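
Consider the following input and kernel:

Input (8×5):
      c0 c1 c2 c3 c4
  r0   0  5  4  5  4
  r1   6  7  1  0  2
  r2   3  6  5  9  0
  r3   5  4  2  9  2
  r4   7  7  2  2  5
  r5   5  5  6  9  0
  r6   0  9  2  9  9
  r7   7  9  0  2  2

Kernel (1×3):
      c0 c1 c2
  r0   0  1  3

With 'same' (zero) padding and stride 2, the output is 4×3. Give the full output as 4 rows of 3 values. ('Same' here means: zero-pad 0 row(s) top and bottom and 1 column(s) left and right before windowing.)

15 19 4
21 32 0
28 8 5
27 29 9

Output[0,0]: The receptive field on the zero-padded input at this output position is [0 0 5]. Elementwise product with the kernel and sum: 0·1 + 5·3.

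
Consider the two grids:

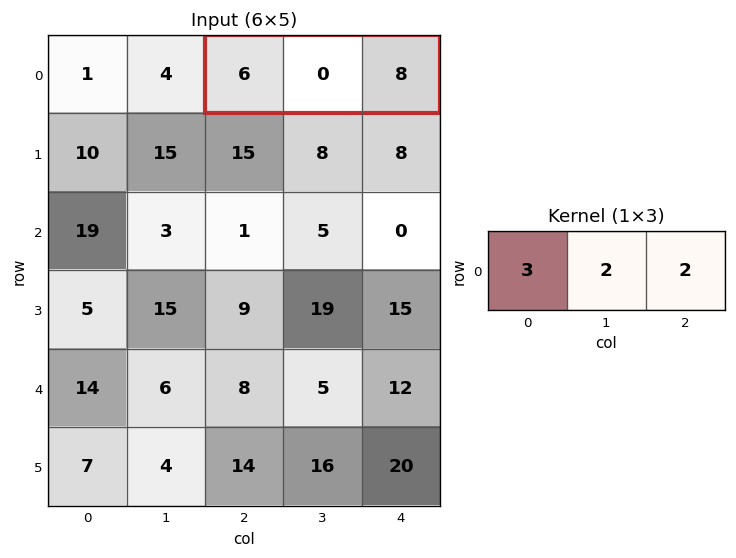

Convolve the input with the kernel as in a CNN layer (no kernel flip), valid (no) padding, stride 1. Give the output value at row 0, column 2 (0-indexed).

34

The receptive field on the input at this output position is [6 0 8]. Elementwise product with the kernel and sum: 6·3 + 0·2 + 8·2.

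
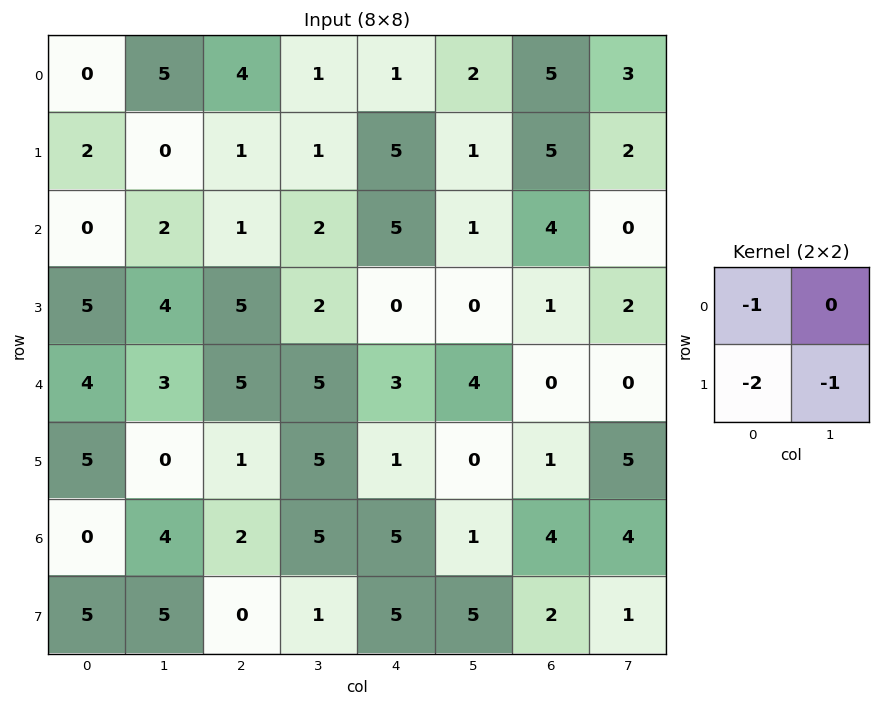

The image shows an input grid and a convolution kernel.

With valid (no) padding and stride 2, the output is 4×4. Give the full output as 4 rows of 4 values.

Output[0,0]: The receptive field on the input at this output position is [0 5 / 2 0]. Elementwise product with the kernel and sum: 0·-1 + 2·-2 + 0·-1.

-4 -7 -12 -17
-14 -13 -5 -8
-14 -12 -5 -7
-15 -3 -20 -9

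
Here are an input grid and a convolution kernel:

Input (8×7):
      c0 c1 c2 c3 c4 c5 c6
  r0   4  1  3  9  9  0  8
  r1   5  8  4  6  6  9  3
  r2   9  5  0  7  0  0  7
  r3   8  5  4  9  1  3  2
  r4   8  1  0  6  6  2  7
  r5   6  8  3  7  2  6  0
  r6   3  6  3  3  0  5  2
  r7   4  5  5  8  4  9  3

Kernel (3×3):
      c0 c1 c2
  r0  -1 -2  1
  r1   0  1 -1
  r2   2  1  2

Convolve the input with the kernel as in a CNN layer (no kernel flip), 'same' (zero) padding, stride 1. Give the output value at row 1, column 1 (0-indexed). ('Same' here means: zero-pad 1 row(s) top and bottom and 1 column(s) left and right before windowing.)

24

The receptive field on the zero-padded input at this output position is [4 1 3 / 5 8 4 / 9 5 0]. Elementwise product with the kernel and sum: 4·-1 + 1·-2 + 3·1 + 8·1 + 4·-1 + 9·2 + 5·1 + 0·2.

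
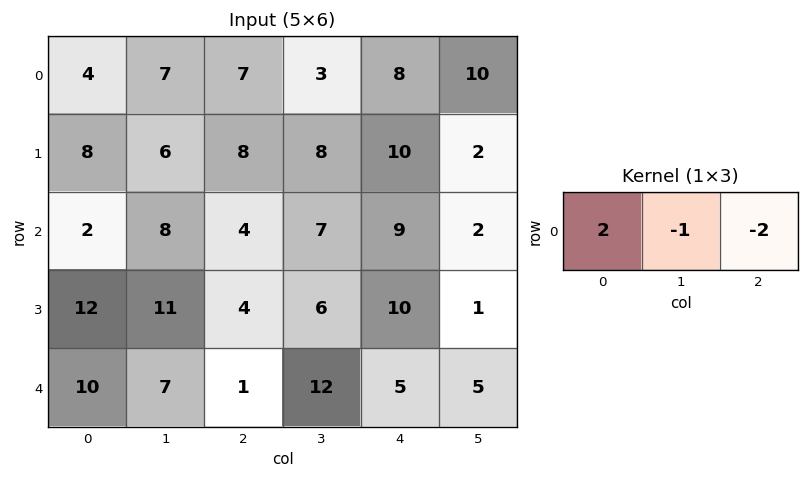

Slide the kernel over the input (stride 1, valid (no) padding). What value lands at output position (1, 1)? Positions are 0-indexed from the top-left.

The receptive field on the input at this output position is [6 8 8]. Elementwise product with the kernel and sum: 6·2 + 8·-1 + 8·-2.

-12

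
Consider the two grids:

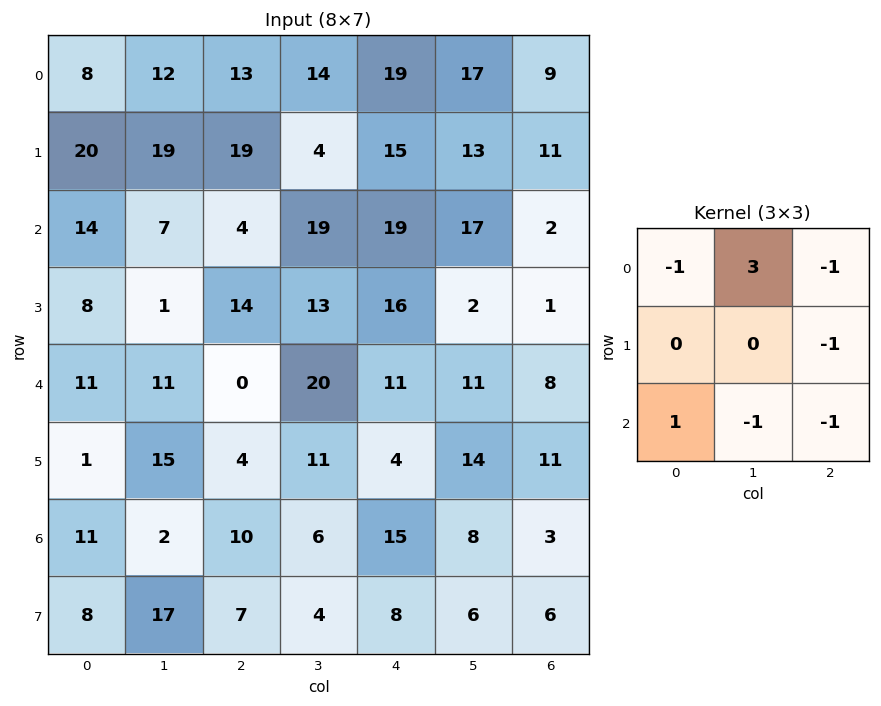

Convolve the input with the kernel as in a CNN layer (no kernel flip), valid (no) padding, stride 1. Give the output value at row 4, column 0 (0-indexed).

17

The receptive field on the input at this output position is [11 11 0 / 1 15 4 / 11 2 10]. Elementwise product with the kernel and sum: 11·-1 + 11·3 + 0·-1 + 4·-1 + 11·1 + 2·-1 + 10·-1.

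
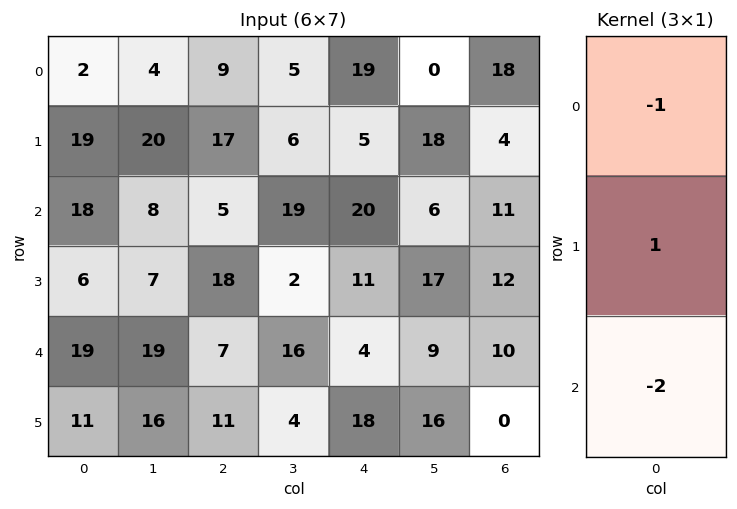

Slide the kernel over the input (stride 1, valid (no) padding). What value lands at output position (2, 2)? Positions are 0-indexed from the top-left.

The receptive field on the input at this output position is [5 / 18 / 7]. Elementwise product with the kernel and sum: 5·-1 + 18·1 + 7·-2.

-1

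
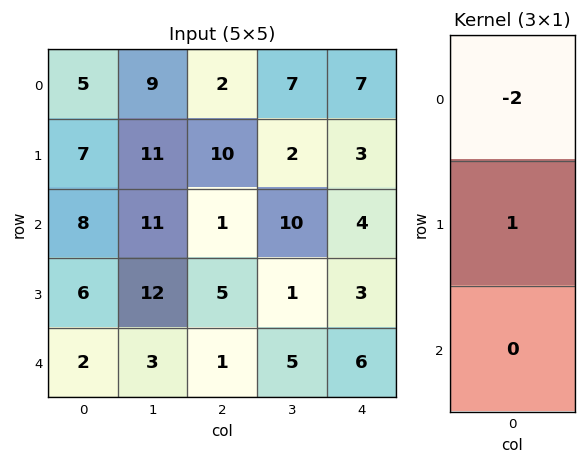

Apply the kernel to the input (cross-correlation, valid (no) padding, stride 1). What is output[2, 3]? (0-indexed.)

The receptive field on the input at this output position is [10 / 1 / 5]. Elementwise product with the kernel and sum: 10·-2 + 1·1.

-19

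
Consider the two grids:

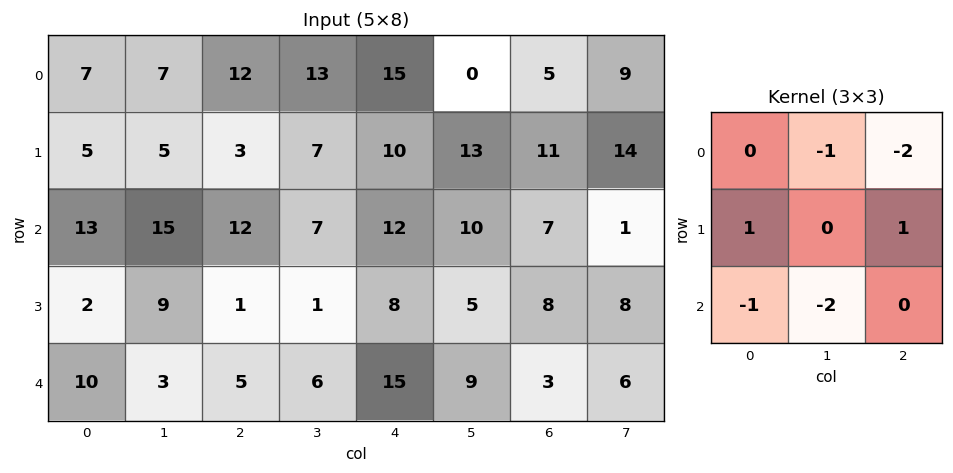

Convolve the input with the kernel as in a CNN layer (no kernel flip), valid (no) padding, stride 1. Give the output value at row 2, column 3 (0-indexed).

The receptive field on the input at this output position is [7 12 10 / 1 8 5 / 6 15 9]. Elementwise product with the kernel and sum: 12·-1 + 10·-2 + 1·1 + 5·1 + 6·-1 + 15·-2.

-62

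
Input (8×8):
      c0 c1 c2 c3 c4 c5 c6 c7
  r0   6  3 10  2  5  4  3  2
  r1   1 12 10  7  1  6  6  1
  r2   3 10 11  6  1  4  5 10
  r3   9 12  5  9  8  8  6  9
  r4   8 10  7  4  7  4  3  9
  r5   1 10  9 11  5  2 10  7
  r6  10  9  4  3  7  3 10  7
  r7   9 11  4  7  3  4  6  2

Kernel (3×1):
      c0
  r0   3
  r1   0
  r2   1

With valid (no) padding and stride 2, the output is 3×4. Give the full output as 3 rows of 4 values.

21 41 16 14
17 40 10 18
34 25 28 19

Output[0,0]: The receptive field on the input at this output position is [6 / 1 / 3]. Elementwise product with the kernel and sum: 6·3 + 3·1.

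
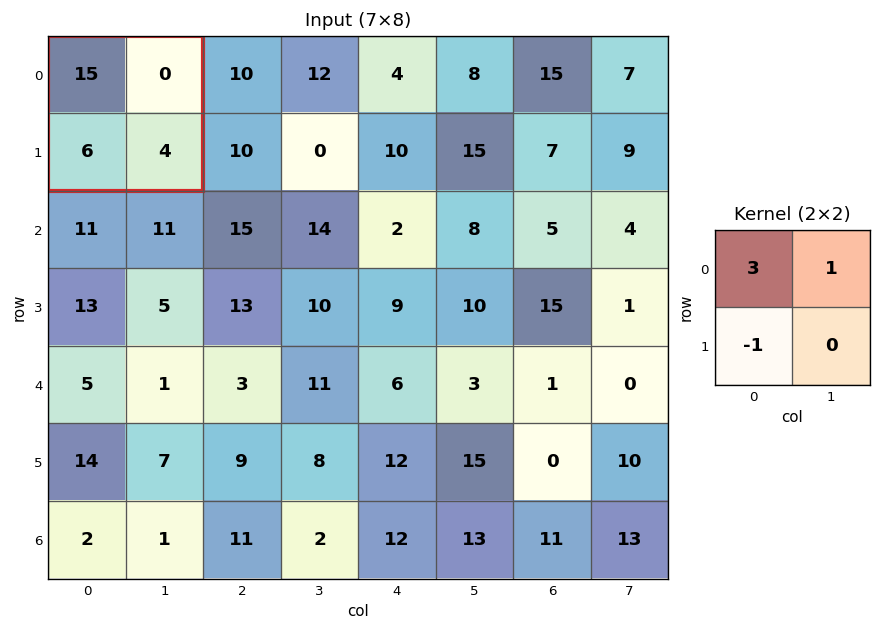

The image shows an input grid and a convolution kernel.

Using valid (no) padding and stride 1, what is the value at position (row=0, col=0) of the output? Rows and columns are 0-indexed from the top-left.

The receptive field on the input at this output position is [15 0 / 6 4]. Elementwise product with the kernel and sum: 15·3 + 0·1 + 6·-1.

39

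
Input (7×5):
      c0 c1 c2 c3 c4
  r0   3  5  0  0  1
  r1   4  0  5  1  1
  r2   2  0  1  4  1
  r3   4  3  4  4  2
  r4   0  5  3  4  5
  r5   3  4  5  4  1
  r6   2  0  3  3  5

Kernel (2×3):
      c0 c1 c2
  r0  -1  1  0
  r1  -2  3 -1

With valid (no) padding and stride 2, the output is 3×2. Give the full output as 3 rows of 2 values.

-11 -8
-5 5
6 2

Output[0,0]: The receptive field on the input at this output position is [3 5 0 / 4 0 5]. Elementwise product with the kernel and sum: 3·-1 + 5·1 + 4·-2 + 0·3 + 5·-1.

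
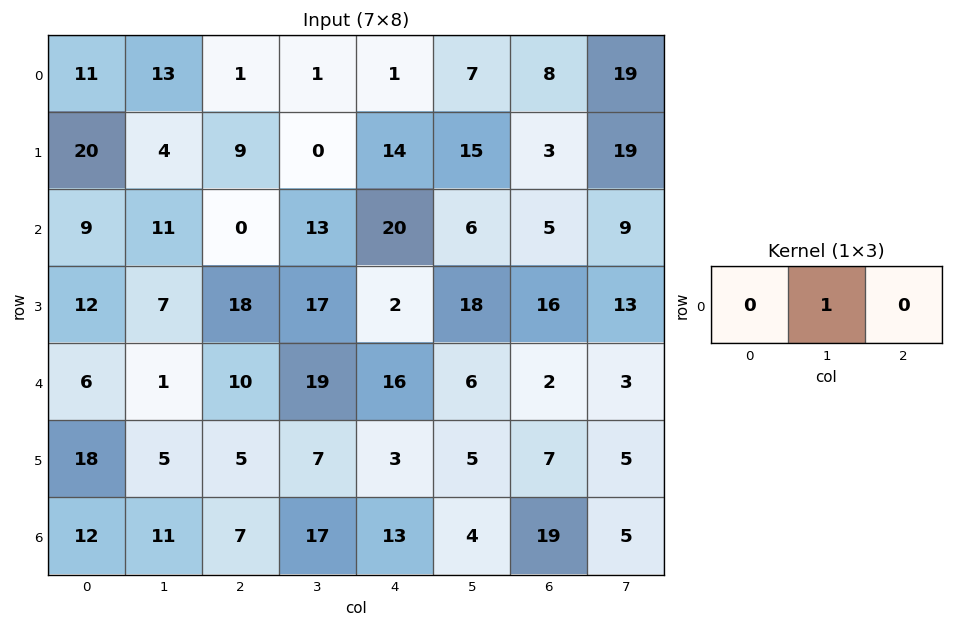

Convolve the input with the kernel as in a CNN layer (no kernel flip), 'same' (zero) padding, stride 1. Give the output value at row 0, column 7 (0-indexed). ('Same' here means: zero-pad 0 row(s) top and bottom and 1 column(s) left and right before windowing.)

The receptive field on the zero-padded input at this output position is [8 19 0]. Elementwise product with the kernel and sum: 19·1.

19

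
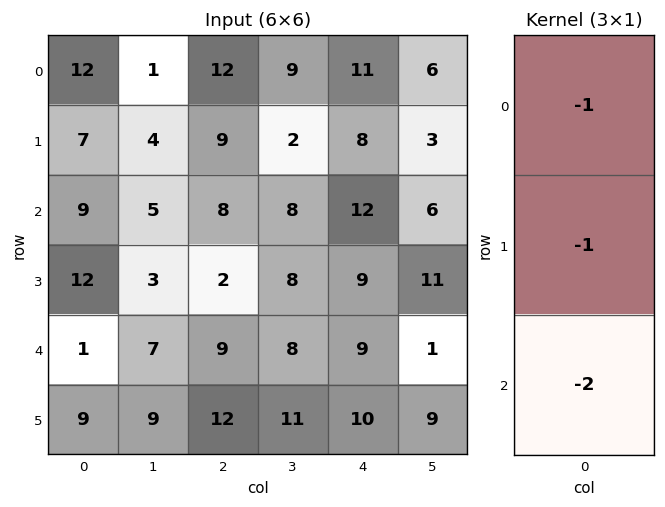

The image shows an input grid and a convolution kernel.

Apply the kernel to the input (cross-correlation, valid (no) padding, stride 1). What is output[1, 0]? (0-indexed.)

The receptive field on the input at this output position is [7 / 9 / 12]. Elementwise product with the kernel and sum: 7·-1 + 9·-1 + 12·-2.

-40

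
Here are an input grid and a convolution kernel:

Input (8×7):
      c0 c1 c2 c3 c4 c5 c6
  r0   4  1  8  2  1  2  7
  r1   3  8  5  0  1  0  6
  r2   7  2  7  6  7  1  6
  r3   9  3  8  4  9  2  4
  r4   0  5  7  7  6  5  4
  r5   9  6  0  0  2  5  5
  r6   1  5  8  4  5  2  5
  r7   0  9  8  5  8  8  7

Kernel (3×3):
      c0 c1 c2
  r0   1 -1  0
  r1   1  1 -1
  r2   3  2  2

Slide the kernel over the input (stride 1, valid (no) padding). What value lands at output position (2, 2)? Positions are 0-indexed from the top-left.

The receptive field on the input at this output position is [7 6 7 / 8 4 9 / 7 7 6]. Elementwise product with the kernel and sum: 7·1 + 6·-1 + 8·1 + 4·1 + 9·-1 + 7·3 + 7·2 + 6·2.

51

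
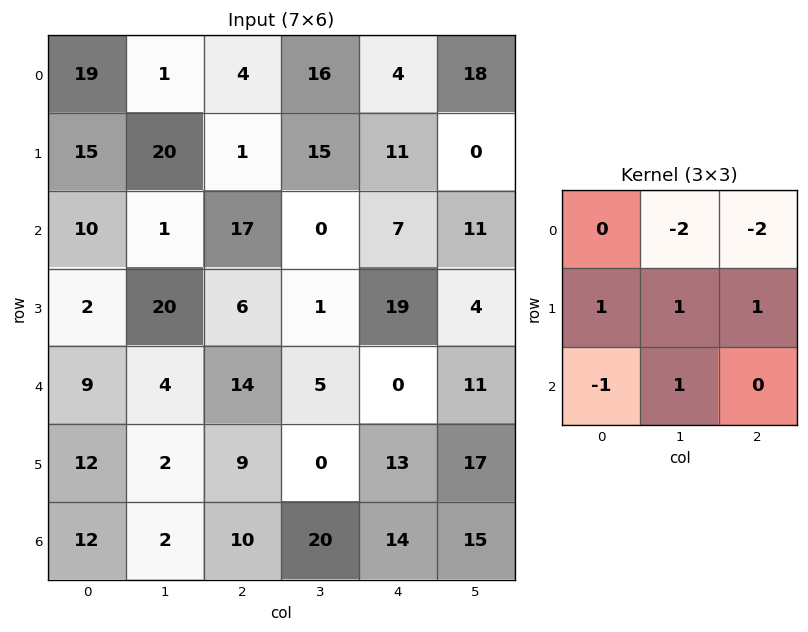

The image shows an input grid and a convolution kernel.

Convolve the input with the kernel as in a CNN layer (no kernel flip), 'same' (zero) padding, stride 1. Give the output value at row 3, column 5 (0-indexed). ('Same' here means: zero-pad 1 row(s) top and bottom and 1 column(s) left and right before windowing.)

12

The receptive field on the zero-padded input at this output position is [7 11 0 / 19 4 0 / 0 11 0]. Elementwise product with the kernel and sum: 11·-2 + 0·-2 + 19·1 + 4·1 + 0·1 + 0·-1 + 11·1.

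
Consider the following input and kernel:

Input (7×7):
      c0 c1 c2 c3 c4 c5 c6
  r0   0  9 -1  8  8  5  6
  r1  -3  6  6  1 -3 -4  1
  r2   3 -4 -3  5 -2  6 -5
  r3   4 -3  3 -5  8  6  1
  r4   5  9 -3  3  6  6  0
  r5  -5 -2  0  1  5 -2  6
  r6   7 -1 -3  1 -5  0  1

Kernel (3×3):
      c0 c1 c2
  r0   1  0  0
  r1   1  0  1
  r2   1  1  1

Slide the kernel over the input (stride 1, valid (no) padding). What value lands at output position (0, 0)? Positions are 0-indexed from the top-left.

The receptive field on the input at this output position is [0 9 -1 / -3 6 6 / 3 -4 -3]. Elementwise product with the kernel and sum: 0·1 + -3·1 + 6·1 + 3·1 + -4·1 + -3·1.

-1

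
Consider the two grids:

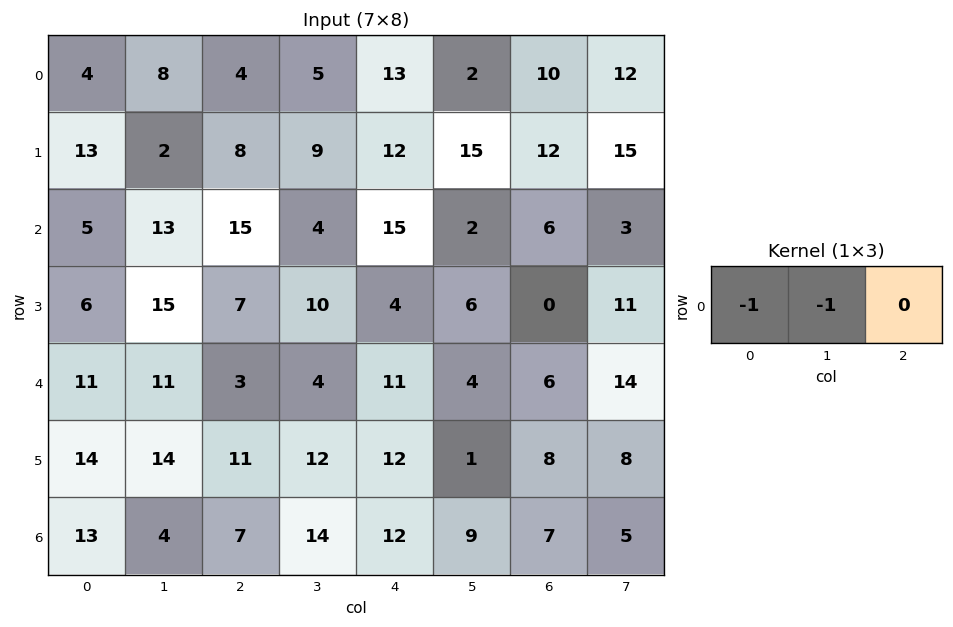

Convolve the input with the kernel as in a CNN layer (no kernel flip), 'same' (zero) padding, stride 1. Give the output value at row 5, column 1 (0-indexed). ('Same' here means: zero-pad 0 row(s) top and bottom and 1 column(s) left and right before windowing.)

-28

The receptive field on the zero-padded input at this output position is [14 14 11]. Elementwise product with the kernel and sum: 14·-1 + 14·-1.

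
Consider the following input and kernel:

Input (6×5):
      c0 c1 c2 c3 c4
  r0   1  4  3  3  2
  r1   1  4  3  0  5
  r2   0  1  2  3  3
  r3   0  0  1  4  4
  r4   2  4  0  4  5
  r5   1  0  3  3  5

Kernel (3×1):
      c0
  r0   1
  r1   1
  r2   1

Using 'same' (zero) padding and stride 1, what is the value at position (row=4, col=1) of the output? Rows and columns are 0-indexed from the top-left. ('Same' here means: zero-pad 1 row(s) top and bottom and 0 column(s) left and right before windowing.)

The receptive field on the zero-padded input at this output position is [0 / 4 / 0]. Elementwise product with the kernel and sum: 0·1 + 4·1 + 0·1.

4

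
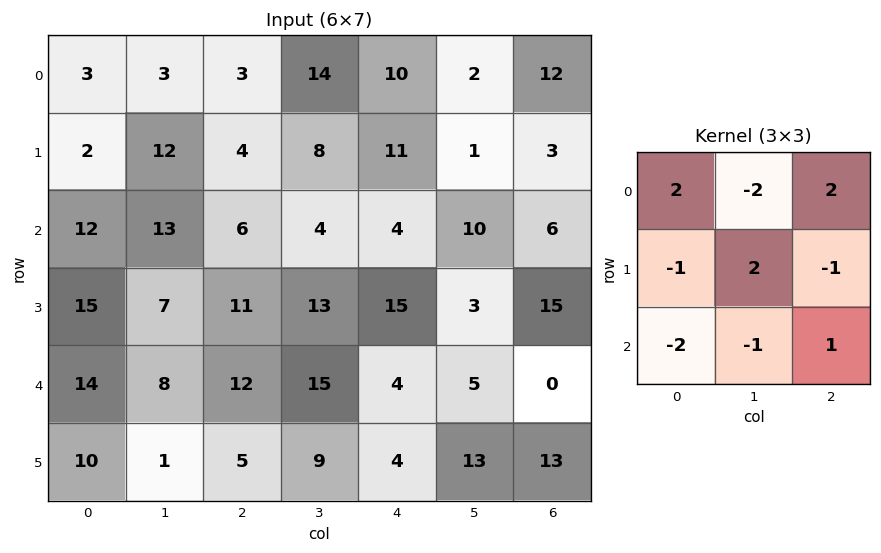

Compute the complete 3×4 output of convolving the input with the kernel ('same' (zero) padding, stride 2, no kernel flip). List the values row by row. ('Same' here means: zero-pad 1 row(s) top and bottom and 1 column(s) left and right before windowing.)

13 -31 -22 17
23 15 -48 -23
-5 21 -19 -68

Output[0,0]: The receptive field on the zero-padded input at this output position is [0 0 0 / 0 3 3 / 0 2 12]. Elementwise product with the kernel and sum: 0·2 + 0·-2 + 0·2 + 0·-1 + 3·2 + 3·-1 + 0·-2 + 2·-1 + 12·1.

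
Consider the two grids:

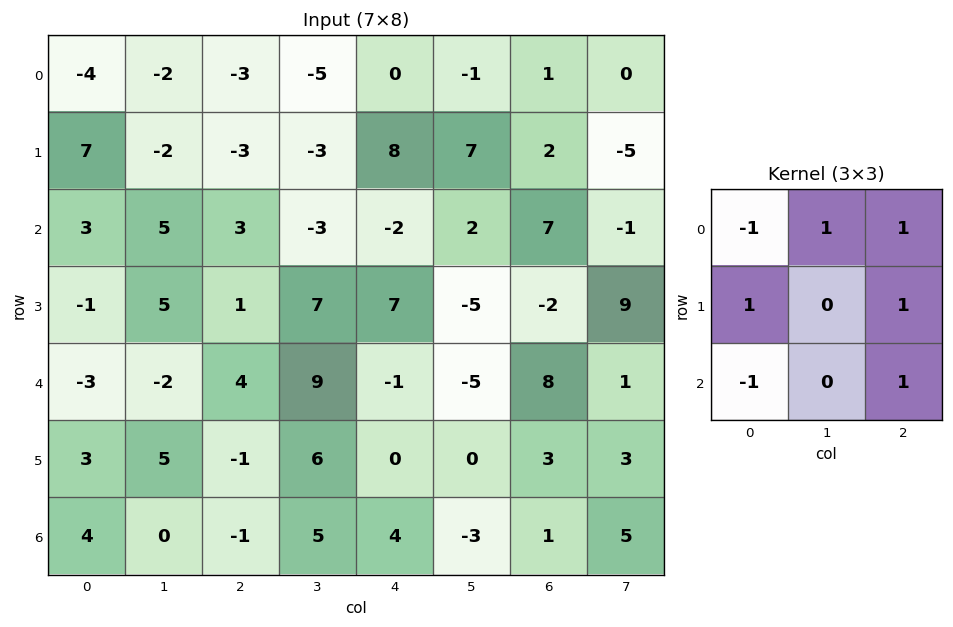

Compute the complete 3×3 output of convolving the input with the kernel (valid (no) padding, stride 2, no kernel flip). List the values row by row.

Output[0,0]: The receptive field on the input at this output position is [-4 -2 -3 / 7 -2 -3 / 3 5 3]. Elementwise product with the kernel and sum: -4·-1 + -2·1 + -3·1 + 7·1 + -3·1 + 3·-1 + 3·1.

3 -2 19
12 -5 25
2 8 4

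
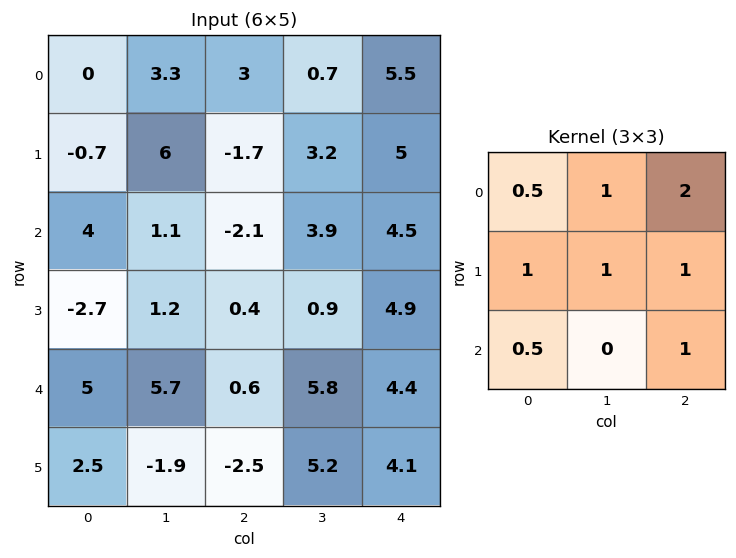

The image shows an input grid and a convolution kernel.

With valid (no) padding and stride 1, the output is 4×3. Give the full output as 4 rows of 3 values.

12.8 18 23.15
4.3 12.1 23.75
0.9 17.4 22.75
10.7 19.15 24.55

Output[0,0]: The receptive field on the input at this output position is [0 3.3 3 / -0.7 6 -1.7 / 4 1.1 -2.1]. Elementwise product with the kernel and sum: 0·0.5 + 3.3·1 + 3·2 + -0.7·1 + 6·1 + -1.7·1 + 4·0.5 + -2.1·1.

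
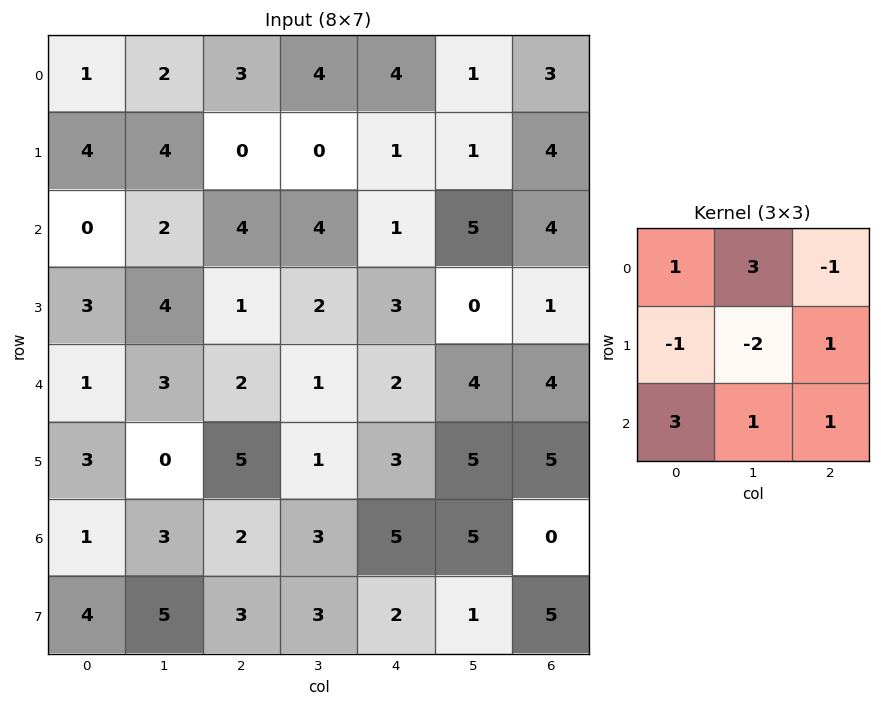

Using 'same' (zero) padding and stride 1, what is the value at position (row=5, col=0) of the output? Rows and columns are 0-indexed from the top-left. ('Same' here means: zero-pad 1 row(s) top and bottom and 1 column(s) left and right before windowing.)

-2

The receptive field on the zero-padded input at this output position is [0 1 3 / 0 3 0 / 0 1 3]. Elementwise product with the kernel and sum: 0·1 + 1·3 + 3·-1 + 0·-1 + 3·-2 + 0·1 + 0·3 + 1·1 + 3·1.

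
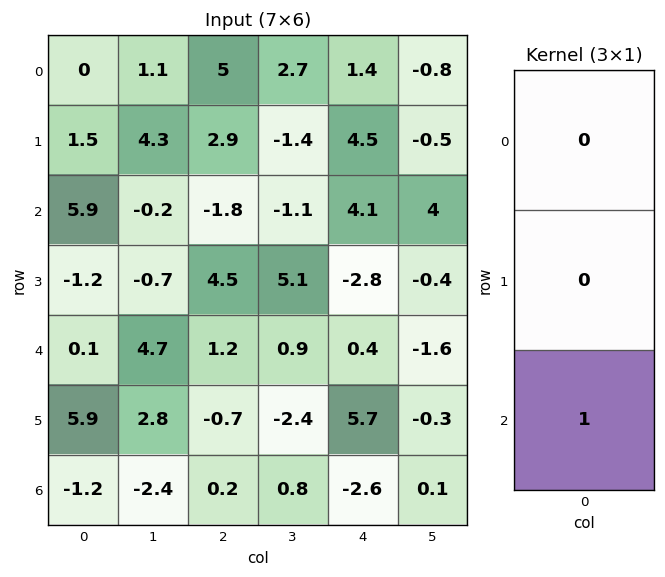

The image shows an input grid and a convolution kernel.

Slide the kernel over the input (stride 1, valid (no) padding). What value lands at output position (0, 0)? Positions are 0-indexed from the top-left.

The receptive field on the input at this output position is [0 / 1.5 / 5.9]. Elementwise product with the kernel and sum: 5.9·1.

5.9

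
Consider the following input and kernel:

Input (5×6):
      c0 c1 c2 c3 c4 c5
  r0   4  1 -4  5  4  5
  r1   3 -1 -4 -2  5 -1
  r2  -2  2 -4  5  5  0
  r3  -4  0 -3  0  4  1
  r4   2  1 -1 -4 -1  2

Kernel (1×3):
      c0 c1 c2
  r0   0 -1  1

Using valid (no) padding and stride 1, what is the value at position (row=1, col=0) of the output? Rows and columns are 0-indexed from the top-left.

-3

The receptive field on the input at this output position is [3 -1 -4]. Elementwise product with the kernel and sum: -1·-1 + -4·1.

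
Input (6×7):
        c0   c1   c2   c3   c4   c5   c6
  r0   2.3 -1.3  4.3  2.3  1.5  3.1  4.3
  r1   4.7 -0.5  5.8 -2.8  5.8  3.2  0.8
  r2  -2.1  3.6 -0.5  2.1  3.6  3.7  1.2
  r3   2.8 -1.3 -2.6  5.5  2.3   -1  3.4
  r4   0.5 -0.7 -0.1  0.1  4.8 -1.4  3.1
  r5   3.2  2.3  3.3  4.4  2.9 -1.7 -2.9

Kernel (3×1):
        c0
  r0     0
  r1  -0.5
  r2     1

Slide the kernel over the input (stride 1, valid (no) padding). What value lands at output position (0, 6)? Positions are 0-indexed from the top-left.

0.8

The receptive field on the input at this output position is [4.3 / 0.8 / 1.2]. Elementwise product with the kernel and sum: 0.8·-0.5 + 1.2·1.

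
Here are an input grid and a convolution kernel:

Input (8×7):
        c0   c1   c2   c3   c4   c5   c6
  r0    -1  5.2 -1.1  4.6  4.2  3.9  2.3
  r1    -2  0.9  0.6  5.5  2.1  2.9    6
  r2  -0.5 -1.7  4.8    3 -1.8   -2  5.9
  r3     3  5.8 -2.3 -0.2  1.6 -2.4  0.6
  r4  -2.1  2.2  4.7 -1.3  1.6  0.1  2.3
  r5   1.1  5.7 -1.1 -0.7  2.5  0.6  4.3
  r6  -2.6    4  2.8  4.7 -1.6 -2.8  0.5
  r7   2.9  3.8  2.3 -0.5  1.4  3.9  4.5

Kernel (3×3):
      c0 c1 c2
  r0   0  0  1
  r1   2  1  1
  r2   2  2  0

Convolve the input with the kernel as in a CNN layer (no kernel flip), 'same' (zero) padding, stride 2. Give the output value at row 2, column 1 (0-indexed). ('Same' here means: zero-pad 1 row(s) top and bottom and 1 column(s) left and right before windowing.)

The receptive field on the zero-padded input at this output position is [5.8 -2.3 -0.2 / 2.2 4.7 -1.3 / 5.7 -1.1 -0.7]. Elementwise product with the kernel and sum: -0.2·1 + 2.2·2 + 4.7·1 + -1.3·1 + 5.7·2 + -1.1·2.

16.8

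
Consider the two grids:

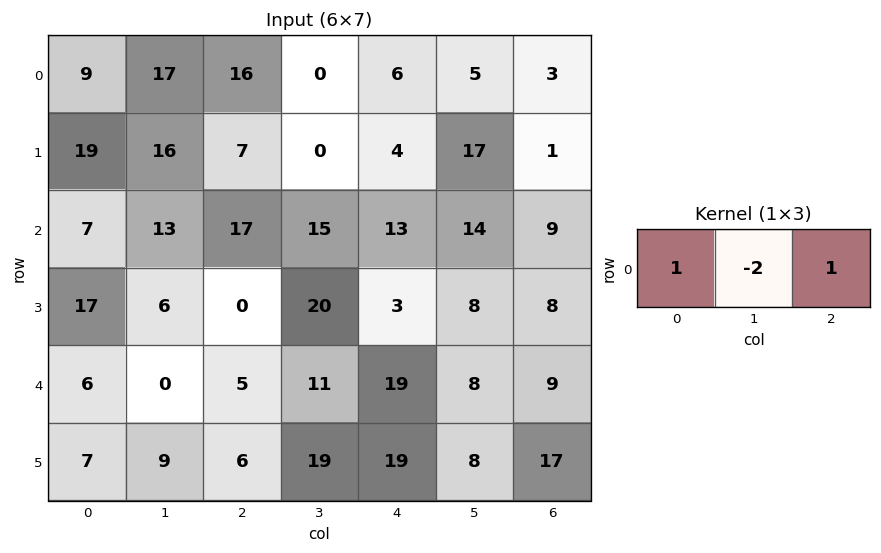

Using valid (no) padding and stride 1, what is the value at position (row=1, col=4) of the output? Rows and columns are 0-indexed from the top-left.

The receptive field on the input at this output position is [4 17 1]. Elementwise product with the kernel and sum: 4·1 + 17·-2 + 1·1.

-29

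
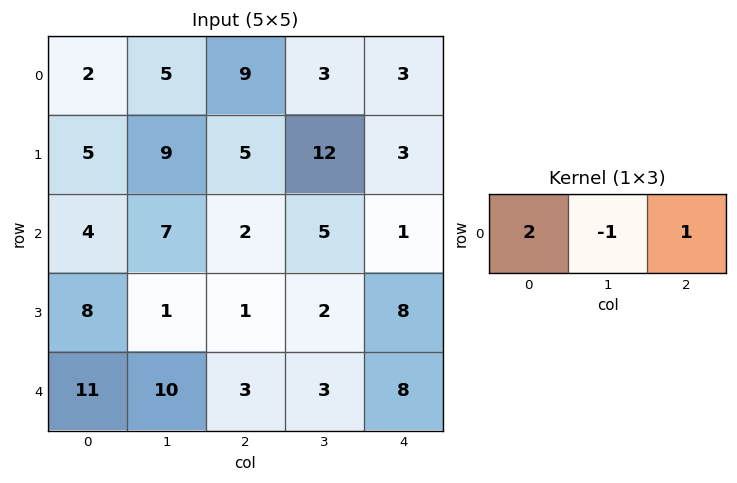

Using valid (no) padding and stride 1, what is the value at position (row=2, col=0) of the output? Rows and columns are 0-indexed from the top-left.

The receptive field on the input at this output position is [4 7 2]. Elementwise product with the kernel and sum: 4·2 + 7·-1 + 2·1.

3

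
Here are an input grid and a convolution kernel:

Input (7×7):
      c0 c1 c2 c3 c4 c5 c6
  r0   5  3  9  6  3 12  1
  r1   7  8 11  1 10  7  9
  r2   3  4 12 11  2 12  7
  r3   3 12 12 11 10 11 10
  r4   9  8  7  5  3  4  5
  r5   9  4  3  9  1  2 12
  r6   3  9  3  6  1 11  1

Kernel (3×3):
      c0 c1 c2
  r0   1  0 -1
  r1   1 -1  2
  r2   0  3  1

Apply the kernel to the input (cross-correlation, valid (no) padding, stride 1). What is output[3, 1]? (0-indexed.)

The receptive field on the input at this output position is [12 12 11 / 8 7 5 / 4 3 9]. Elementwise product with the kernel and sum: 12·1 + 11·-1 + 8·1 + 7·-1 + 5·2 + 3·3 + 9·1.

30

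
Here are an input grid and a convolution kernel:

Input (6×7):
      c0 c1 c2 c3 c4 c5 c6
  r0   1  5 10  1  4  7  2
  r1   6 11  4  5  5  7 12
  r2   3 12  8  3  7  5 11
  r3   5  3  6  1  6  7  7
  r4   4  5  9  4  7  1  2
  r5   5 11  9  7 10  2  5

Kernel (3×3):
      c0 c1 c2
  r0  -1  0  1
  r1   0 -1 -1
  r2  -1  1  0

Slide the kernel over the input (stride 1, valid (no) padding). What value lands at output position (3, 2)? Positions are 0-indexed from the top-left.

-13

The receptive field on the input at this output position is [6 1 6 / 9 4 7 / 9 7 10]. Elementwise product with the kernel and sum: 6·-1 + 6·1 + 4·-1 + 7·-1 + 9·-1 + 7·1.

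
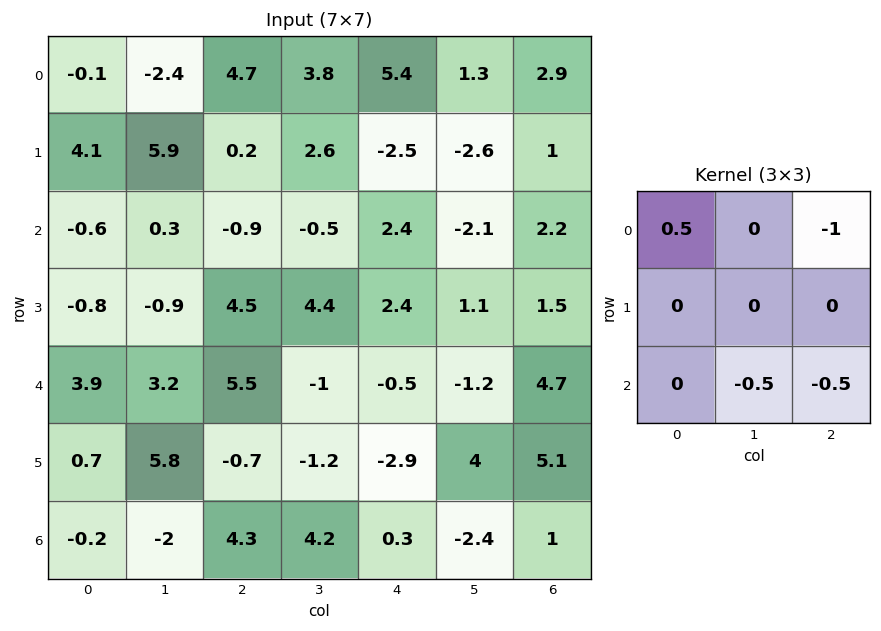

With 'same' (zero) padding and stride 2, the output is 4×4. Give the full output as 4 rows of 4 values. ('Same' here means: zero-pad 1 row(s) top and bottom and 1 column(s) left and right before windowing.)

Output[0,0]: The receptive field on the zero-padded input at this output position is [0 0 0 / 0 -0.1 -2.4 / 0 4.1 5.9]. Elementwise product with the kernel and sum: 0·0.5 + 0·-1 + 4.1·-0.5 + 5.9·-0.5.
Output[0,1]: The receptive field on the zero-padded input at this output position is [0 0 0 / -2.4 4.7 3.8 / 5.9 0.2 2.6]. Elementwise product with the kernel and sum: 0·0.5 + 0·-1 + 0.2·-0.5 + 2.6·-0.5.

-5 -1.4 2.55 -0.5
-5.05 -4.1 2.15 -2.05
-2.35 -3.9 0.55 -2
-5.8 4.1 -4.6 2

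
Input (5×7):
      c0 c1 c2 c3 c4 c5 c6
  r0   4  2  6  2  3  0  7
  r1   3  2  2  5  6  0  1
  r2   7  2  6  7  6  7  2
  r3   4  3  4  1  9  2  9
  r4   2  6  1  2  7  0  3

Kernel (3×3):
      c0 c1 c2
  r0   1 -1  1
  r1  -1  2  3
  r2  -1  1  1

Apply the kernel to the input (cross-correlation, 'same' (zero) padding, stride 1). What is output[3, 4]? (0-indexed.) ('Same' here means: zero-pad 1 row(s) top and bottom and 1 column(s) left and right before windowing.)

36

The receptive field on the zero-padded input at this output position is [7 6 7 / 1 9 2 / 2 7 0]. Elementwise product with the kernel and sum: 7·1 + 6·-1 + 7·1 + 1·-1 + 9·2 + 2·3 + 2·-1 + 7·1 + 0·1.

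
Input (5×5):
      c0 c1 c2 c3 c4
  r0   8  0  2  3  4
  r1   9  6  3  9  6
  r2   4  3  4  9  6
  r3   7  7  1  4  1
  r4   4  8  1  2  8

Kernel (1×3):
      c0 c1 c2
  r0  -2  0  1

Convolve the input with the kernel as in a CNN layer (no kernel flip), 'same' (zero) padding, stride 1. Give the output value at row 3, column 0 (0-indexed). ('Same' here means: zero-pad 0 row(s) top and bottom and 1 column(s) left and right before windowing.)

The receptive field on the zero-padded input at this output position is [0 7 7]. Elementwise product with the kernel and sum: 0·-2 + 7·1.

7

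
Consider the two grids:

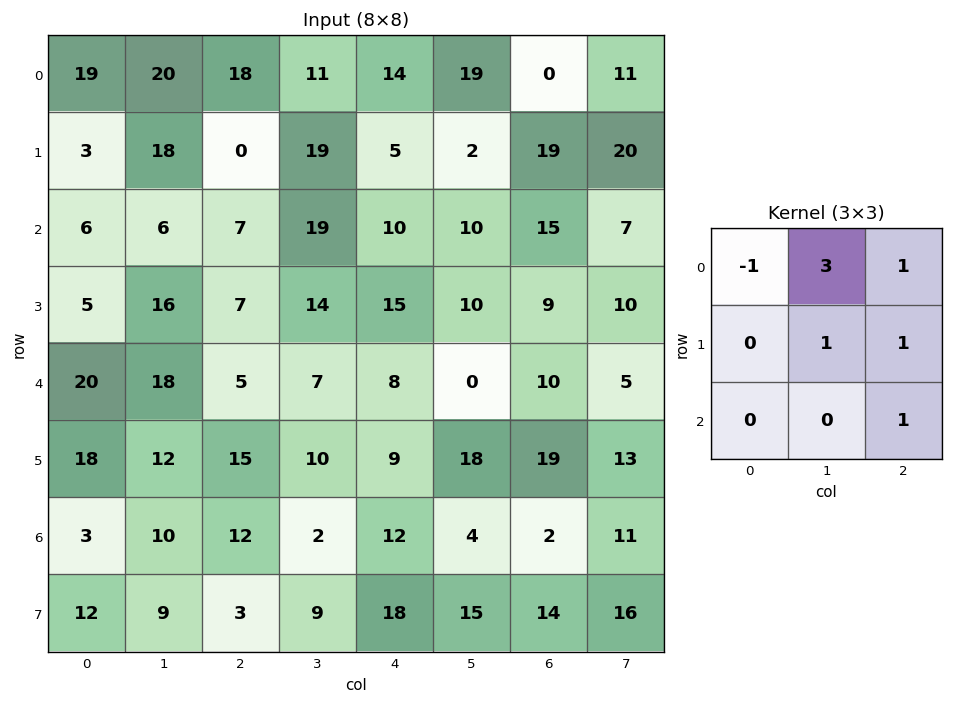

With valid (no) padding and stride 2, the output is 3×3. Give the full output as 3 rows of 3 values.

Output[0,0]: The receptive field on the input at this output position is [19 20 18 / 3 18 0 / 6 6 7]. Elementwise product with the kernel and sum: 19·-1 + 20·3 + 18·1 + 18·1 + 0·1 + 7·1.
Output[0,1]: The receptive field on the input at this output position is [18 11 14 / 0 19 5 / 7 19 10]. Elementwise product with the kernel and sum: 18·-1 + 11·3 + 14·1 + 19·1 + 5·1 + 10·1.

84 63 79
47 97 64
78 55 41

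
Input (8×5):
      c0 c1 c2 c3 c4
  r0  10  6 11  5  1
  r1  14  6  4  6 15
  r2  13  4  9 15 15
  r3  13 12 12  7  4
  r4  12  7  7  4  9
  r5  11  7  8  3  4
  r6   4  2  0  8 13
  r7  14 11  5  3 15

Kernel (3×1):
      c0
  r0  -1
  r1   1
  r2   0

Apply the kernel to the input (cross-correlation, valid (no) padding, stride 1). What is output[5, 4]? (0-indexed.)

9

The receptive field on the input at this output position is [4 / 13 / 15]. Elementwise product with the kernel and sum: 4·-1 + 13·1.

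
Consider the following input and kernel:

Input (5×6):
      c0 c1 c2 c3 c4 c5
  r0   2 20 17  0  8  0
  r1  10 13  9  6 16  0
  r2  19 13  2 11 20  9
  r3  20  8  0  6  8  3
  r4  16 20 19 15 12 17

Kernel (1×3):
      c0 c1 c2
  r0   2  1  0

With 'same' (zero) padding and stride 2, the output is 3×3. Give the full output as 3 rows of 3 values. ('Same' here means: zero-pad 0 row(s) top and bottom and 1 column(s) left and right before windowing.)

Output[0,0]: The receptive field on the zero-padded input at this output position is [0 2 20]. Elementwise product with the kernel and sum: 0·2 + 2·1.
Output[0,1]: The receptive field on the zero-padded input at this output position is [20 17 0]. Elementwise product with the kernel and sum: 20·2 + 17·1.

2 57 8
19 28 42
16 59 42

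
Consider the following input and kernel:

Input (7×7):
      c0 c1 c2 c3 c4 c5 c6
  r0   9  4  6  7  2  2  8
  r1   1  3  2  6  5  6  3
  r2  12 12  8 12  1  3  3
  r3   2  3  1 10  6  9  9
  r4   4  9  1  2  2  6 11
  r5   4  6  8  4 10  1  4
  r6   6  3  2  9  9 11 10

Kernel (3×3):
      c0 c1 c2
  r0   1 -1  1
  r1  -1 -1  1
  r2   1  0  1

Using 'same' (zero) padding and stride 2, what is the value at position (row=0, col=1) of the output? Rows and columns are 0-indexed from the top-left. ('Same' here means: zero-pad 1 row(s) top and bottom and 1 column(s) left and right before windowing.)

6

The receptive field on the zero-padded input at this output position is [0 0 0 / 4 6 7 / 3 2 6]. Elementwise product with the kernel and sum: 0·1 + 0·-1 + 0·1 + 4·-1 + 6·-1 + 7·1 + 3·1 + 6·1.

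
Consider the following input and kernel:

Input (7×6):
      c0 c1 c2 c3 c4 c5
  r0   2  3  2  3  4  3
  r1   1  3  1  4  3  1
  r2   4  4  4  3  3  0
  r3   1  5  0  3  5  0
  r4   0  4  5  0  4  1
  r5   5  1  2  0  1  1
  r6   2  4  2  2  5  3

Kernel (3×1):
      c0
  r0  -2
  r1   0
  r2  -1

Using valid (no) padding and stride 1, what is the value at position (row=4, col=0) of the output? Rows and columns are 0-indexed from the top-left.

The receptive field on the input at this output position is [0 / 5 / 2]. Elementwise product with the kernel and sum: 0·-2 + 2·-1.

-2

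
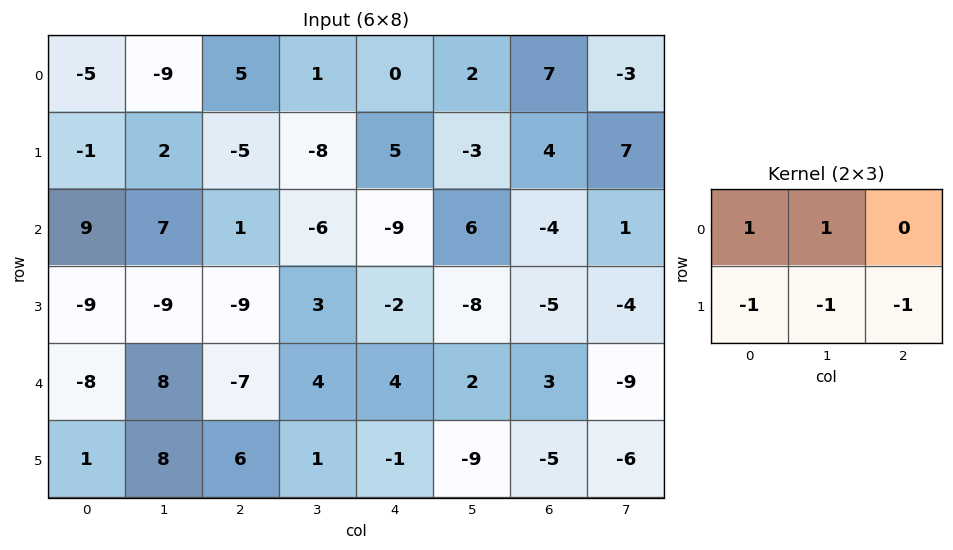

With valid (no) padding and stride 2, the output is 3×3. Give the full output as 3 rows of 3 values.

Output[0,0]: The receptive field on the input at this output position is [-5 -9 5 / -1 2 -5]. Elementwise product with the kernel and sum: -5·1 + -9·1 + -1·-1 + 2·-1 + -5·-1.
Output[0,1]: The receptive field on the input at this output position is [5 1 0 / -5 -8 5]. Elementwise product with the kernel and sum: 5·1 + 1·1 + -5·-1 + -8·-1 + 5·-1.

-10 14 -4
43 3 12
-15 -9 21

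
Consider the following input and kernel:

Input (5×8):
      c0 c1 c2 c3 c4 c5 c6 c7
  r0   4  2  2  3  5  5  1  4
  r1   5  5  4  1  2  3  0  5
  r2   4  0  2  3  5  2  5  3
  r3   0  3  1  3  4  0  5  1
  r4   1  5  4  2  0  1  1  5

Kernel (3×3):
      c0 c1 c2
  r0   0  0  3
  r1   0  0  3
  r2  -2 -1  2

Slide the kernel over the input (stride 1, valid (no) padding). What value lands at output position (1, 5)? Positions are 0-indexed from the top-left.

21

The receptive field on the input at this output position is [3 0 5 / 2 5 3 / 0 5 1]. Elementwise product with the kernel and sum: 5·3 + 3·3 + 0·-2 + 5·-1 + 1·2.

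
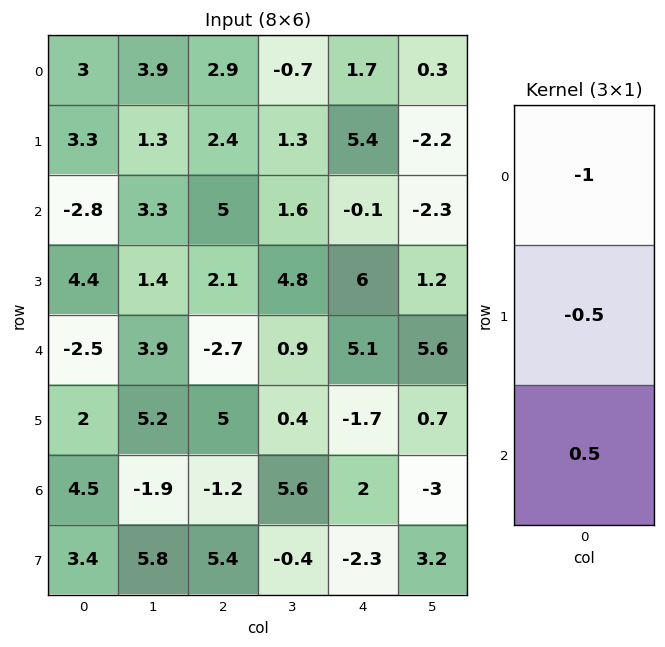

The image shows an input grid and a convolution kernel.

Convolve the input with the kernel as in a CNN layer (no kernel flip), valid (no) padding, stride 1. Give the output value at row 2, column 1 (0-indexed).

-2.05

The receptive field on the input at this output position is [3.3 / 1.4 / 3.9]. Elementwise product with the kernel and sum: 3.3·-1 + 1.4·-0.5 + 3.9·0.5.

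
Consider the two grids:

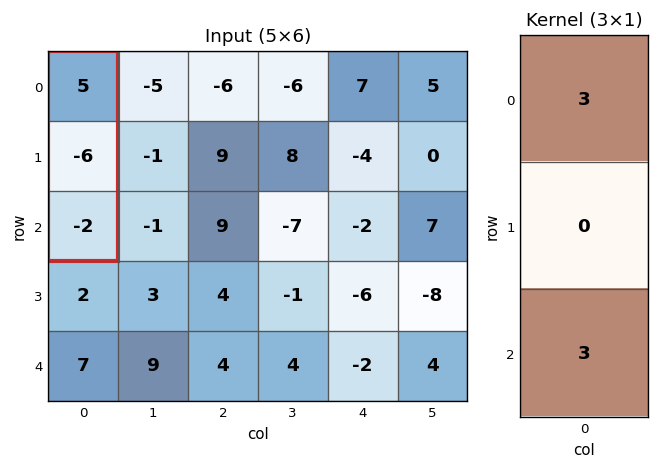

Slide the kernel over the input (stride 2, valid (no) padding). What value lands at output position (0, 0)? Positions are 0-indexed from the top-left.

9

The receptive field on the input at this output position is [5 / -6 / -2]. Elementwise product with the kernel and sum: 5·3 + -2·3.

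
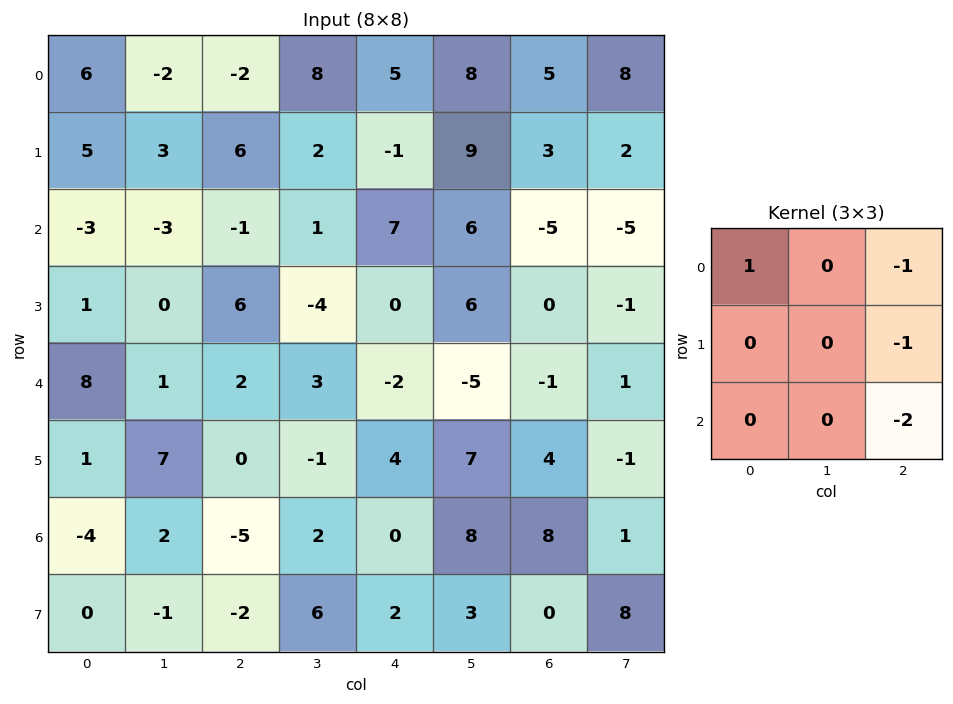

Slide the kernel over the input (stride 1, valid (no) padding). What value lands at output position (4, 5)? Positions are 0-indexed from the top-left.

-7

The receptive field on the input at this output position is [-5 -1 1 / 7 4 -1 / 8 8 1]. Elementwise product with the kernel and sum: -5·1 + 1·-1 + -1·-1 + 1·-2.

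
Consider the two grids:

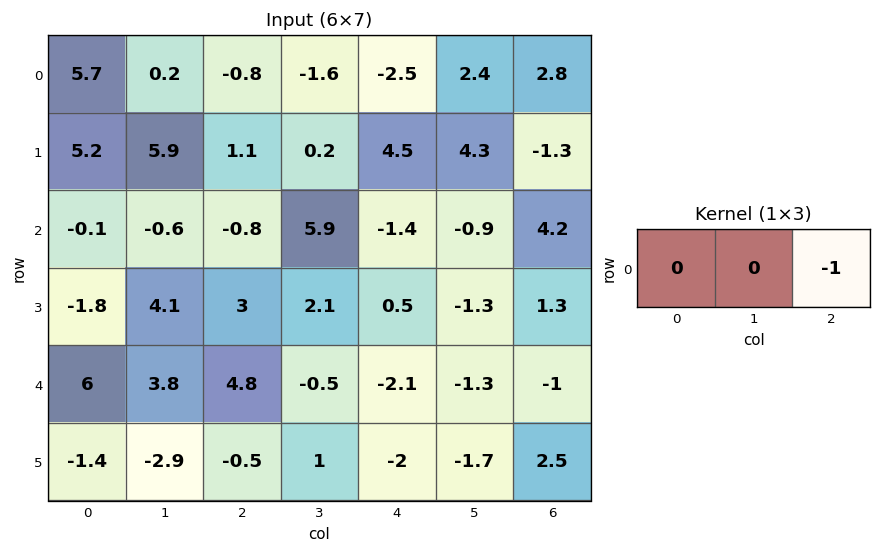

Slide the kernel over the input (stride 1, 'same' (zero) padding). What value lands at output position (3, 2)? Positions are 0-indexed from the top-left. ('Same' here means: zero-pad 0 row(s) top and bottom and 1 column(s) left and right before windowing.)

-2.1

The receptive field on the zero-padded input at this output position is [4.1 3 2.1]. Elementwise product with the kernel and sum: 2.1·-1.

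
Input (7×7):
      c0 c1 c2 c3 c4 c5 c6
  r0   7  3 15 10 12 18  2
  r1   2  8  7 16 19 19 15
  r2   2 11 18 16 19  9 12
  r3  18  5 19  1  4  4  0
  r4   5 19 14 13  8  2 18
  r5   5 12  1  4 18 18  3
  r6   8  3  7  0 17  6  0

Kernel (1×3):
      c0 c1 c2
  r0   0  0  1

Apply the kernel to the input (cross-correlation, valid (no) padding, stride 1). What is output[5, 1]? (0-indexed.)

4

The receptive field on the input at this output position is [12 1 4]. Elementwise product with the kernel and sum: 4·1.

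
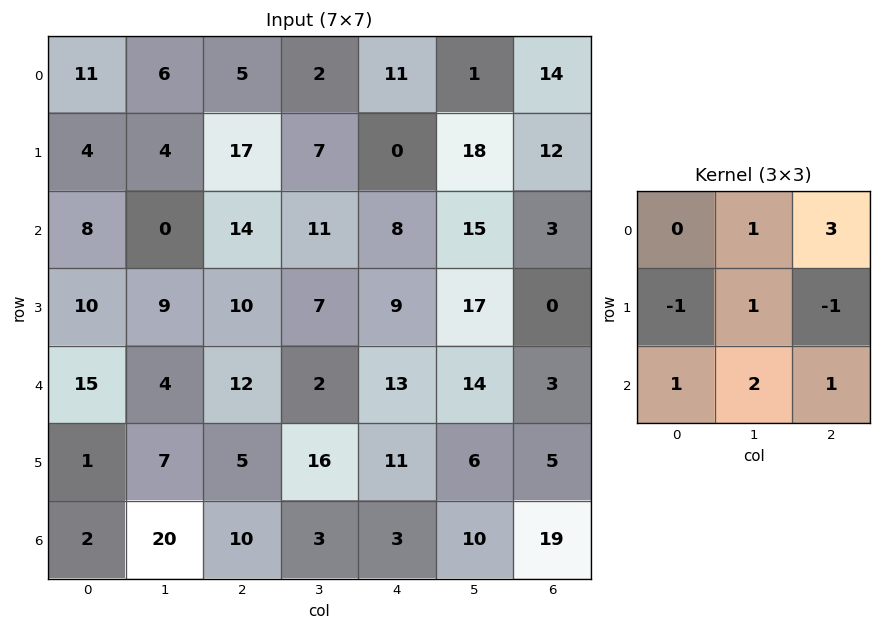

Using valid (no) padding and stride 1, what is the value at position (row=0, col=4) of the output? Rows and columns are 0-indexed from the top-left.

90

The receptive field on the input at this output position is [11 1 14 / 0 18 12 / 8 15 3]. Elementwise product with the kernel and sum: 1·1 + 14·3 + 0·-1 + 18·1 + 12·-1 + 8·1 + 15·2 + 3·1.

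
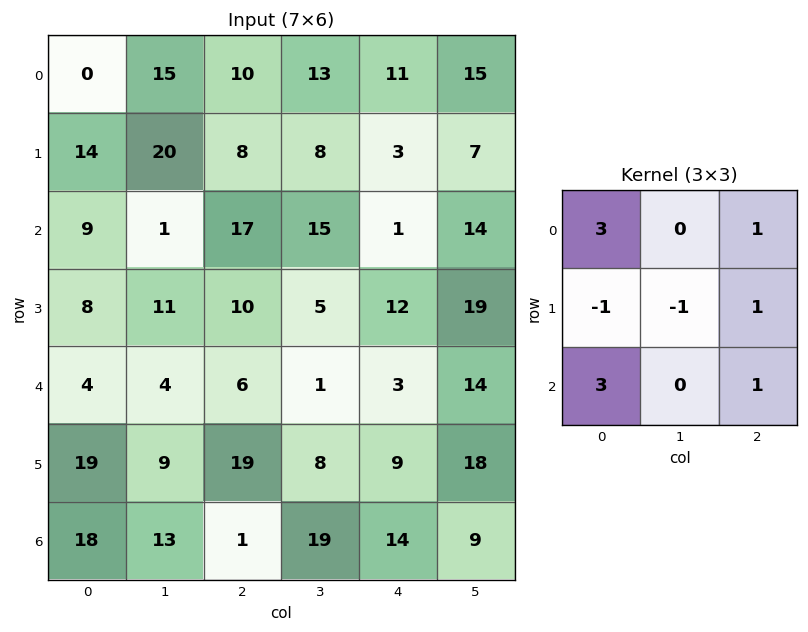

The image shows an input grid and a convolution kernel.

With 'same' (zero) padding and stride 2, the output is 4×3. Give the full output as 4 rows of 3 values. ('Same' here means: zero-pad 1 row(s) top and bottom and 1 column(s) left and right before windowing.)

35 56 22
23 103 63
20 64 86
4 40 18

Output[0,0]: The receptive field on the zero-padded input at this output position is [0 0 0 / 0 0 15 / 0 14 20]. Elementwise product with the kernel and sum: 0·3 + 0·1 + 0·-1 + 0·-1 + 15·1 + 0·3 + 20·1.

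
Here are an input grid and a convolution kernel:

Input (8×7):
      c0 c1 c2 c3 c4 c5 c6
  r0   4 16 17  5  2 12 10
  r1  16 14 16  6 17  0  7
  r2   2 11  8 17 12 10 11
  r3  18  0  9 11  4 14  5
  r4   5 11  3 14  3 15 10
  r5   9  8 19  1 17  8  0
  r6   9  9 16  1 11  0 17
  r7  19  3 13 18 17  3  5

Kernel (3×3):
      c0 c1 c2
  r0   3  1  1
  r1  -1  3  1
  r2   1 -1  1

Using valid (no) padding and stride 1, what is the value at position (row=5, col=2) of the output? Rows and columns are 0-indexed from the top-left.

The receptive field on the input at this output position is [19 1 17 / 16 1 11 / 13 18 17]. Elementwise product with the kernel and sum: 19·3 + 1·1 + 17·1 + 16·-1 + 1·3 + 11·1 + 13·1 + 18·-1 + 17·1.

85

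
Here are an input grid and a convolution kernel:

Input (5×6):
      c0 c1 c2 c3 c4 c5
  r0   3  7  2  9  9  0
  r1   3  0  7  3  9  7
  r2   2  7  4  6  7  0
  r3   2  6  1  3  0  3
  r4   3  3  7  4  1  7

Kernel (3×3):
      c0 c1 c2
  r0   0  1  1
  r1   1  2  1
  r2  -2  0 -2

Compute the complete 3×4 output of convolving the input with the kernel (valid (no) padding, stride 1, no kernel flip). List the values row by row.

Output[0,0]: The receptive field on the input at this output position is [3 7 2 / 3 0 7 / 2 7 4]. Elementwise product with the kernel and sum: 7·1 + 2·1 + 3·1 + 0·2 + 7·1 + 2·-2 + 4·-2.
Output[0,1]: The receptive field on the input at this output position is [7 2 9 / 0 7 3 / 7 4 6]. Elementwise product with the kernel and sum: 2·1 + 9·1 + 0·1 + 7·2 + 3·1 + 7·-2 + 6·-2.

7 2 18 25
21 13 33 24
6 7 4 -9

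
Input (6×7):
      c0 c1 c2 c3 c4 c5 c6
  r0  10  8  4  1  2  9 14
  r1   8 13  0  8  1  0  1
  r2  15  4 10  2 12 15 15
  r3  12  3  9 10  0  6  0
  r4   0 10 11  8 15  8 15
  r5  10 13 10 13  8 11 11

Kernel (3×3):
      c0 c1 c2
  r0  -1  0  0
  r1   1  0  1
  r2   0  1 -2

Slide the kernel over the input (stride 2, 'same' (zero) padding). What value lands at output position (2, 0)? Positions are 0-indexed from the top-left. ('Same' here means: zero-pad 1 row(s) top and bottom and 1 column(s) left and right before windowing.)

The receptive field on the zero-padded input at this output position is [0 12 3 / 0 0 10 / 0 10 13]. Elementwise product with the kernel and sum: 0·-1 + 0·1 + 10·1 + 10·1 + 13·-2.

-6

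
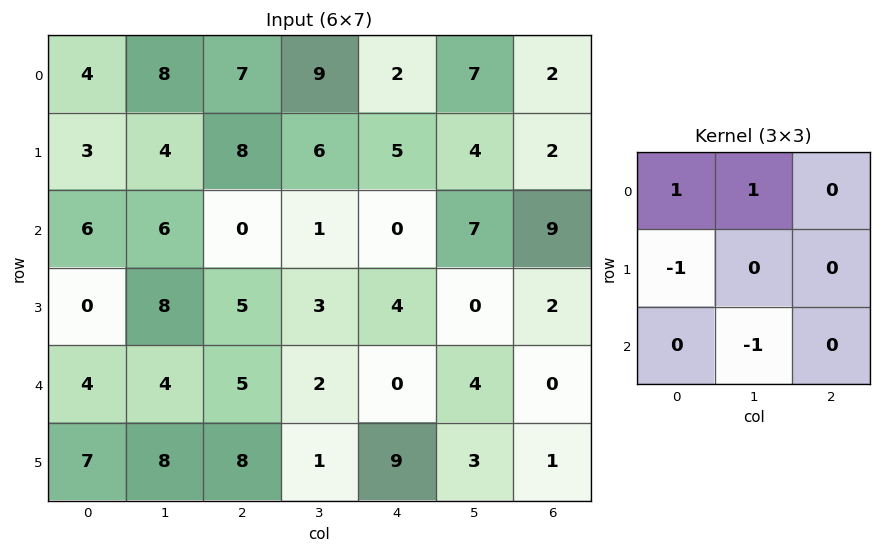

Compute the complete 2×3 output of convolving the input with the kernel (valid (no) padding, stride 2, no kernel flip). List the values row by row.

3 7 -3
8 -6 -1

Output[0,0]: The receptive field on the input at this output position is [4 8 7 / 3 4 8 / 6 6 0]. Elementwise product with the kernel and sum: 4·1 + 8·1 + 3·-1 + 6·-1.
Output[0,1]: The receptive field on the input at this output position is [7 9 2 / 8 6 5 / 0 1 0]. Elementwise product with the kernel and sum: 7·1 + 9·1 + 8·-1 + 1·-1.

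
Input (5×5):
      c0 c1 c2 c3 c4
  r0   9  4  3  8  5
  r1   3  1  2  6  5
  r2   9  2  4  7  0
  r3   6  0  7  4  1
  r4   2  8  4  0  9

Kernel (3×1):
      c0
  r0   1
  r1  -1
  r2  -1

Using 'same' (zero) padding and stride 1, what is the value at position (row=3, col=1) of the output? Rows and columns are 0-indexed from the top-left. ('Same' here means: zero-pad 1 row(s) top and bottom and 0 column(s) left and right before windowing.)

-6

The receptive field on the zero-padded input at this output position is [2 / 0 / 8]. Elementwise product with the kernel and sum: 2·1 + 0·-1 + 8·-1.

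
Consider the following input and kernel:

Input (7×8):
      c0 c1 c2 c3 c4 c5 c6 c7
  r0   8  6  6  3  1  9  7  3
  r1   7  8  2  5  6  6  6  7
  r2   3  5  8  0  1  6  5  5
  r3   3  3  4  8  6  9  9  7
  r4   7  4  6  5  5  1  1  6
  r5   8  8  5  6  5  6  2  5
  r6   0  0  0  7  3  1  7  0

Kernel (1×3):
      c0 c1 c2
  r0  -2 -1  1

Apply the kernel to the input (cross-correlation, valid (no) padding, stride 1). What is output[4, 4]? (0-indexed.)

-10

The receptive field on the input at this output position is [5 1 1]. Elementwise product with the kernel and sum: 5·-2 + 1·-1 + 1·1.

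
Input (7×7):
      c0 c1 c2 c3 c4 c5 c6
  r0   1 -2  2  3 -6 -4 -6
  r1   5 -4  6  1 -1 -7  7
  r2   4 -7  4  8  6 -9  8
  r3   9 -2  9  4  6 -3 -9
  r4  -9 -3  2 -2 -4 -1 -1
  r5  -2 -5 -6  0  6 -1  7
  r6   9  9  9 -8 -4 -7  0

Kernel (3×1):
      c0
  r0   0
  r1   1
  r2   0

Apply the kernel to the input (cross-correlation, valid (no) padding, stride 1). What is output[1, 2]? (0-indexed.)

The receptive field on the input at this output position is [6 / 4 / 9]. Elementwise product with the kernel and sum: 4·1.

4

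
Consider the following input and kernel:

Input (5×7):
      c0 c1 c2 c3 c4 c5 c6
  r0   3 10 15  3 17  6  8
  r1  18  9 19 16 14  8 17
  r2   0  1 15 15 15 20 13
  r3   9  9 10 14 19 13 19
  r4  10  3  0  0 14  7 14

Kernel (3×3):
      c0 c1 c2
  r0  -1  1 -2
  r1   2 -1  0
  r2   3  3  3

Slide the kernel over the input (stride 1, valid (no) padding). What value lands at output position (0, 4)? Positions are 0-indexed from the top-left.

137

The receptive field on the input at this output position is [17 6 8 / 14 8 17 / 15 20 13]. Elementwise product with the kernel and sum: 17·-1 + 6·1 + 8·-2 + 14·2 + 8·-1 + 15·3 + 20·3 + 13·3.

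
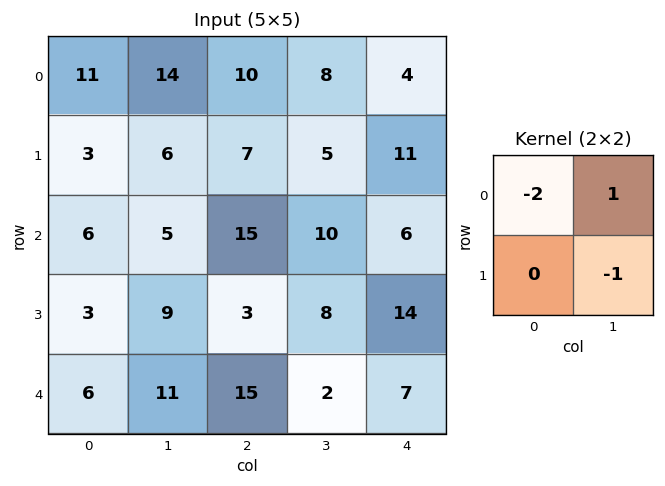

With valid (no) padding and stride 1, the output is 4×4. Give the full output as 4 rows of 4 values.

-14 -25 -17 -23
-5 -20 -19 -5
-16 2 -28 -28
-8 -30 0 -9

Output[0,0]: The receptive field on the input at this output position is [11 14 / 3 6]. Elementwise product with the kernel and sum: 11·-2 + 14·1 + 6·-1.
Output[0,1]: The receptive field on the input at this output position is [14 10 / 6 7]. Elementwise product with the kernel and sum: 14·-2 + 10·1 + 7·-1.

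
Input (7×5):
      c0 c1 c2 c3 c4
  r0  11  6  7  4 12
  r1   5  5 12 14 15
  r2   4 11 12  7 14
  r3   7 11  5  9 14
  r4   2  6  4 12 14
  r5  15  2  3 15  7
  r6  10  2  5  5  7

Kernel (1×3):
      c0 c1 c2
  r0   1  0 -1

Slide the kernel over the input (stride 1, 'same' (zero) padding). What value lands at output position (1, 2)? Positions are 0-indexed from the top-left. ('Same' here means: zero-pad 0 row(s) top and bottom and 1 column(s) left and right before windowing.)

The receptive field on the zero-padded input at this output position is [5 12 14]. Elementwise product with the kernel and sum: 5·1 + 14·-1.

-9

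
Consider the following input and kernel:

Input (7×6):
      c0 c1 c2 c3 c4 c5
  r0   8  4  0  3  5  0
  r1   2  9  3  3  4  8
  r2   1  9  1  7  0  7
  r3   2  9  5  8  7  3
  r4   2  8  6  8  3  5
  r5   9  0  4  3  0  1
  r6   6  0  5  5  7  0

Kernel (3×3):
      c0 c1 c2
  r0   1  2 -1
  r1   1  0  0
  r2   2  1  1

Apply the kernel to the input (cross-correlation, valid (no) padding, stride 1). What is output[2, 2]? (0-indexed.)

43

The receptive field on the input at this output position is [1 7 0 / 5 8 7 / 6 8 3]. Elementwise product with the kernel and sum: 1·1 + 7·2 + 0·-1 + 5·1 + 6·2 + 8·1 + 3·1.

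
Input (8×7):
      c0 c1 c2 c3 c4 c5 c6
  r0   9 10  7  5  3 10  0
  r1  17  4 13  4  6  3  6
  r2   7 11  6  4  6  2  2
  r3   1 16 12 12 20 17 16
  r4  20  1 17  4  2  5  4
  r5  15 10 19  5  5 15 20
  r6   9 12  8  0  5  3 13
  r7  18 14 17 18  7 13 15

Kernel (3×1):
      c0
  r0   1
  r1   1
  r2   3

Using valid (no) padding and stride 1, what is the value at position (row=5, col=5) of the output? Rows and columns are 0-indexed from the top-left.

The receptive field on the input at this output position is [15 / 3 / 13]. Elementwise product with the kernel and sum: 15·1 + 3·1 + 13·3.

57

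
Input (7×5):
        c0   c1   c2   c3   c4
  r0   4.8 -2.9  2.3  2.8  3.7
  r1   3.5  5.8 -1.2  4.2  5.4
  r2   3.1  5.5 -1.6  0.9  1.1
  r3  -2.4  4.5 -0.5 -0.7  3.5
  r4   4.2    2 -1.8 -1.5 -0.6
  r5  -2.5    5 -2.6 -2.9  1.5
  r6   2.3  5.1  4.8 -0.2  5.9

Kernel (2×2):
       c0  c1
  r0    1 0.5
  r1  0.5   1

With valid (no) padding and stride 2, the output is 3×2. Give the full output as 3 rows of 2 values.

Output[0,0]: The receptive field on the input at this output position is [4.8 -2.9 / 3.5 5.8]. Elementwise product with the kernel and sum: 4.8·1 + -2.9·0.5 + 3.5·0.5 + 5.8·1.
Output[0,1]: The receptive field on the input at this output position is [2.3 2.8 / -1.2 4.2]. Elementwise product with the kernel and sum: 2.3·1 + 2.8·0.5 + -1.2·0.5 + 4.2·1.

10.9 7.3
9.15 -2.1
8.95 -6.75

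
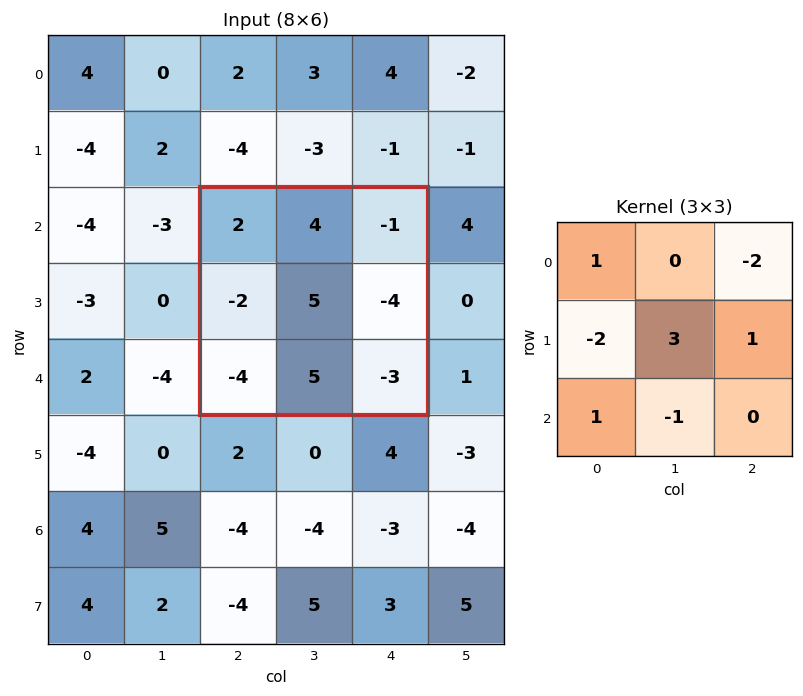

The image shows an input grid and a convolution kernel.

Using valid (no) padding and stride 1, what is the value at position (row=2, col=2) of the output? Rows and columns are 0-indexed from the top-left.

10

The receptive field on the input at this output position is [2 4 -1 / -2 5 -4 / -4 5 -3]. Elementwise product with the kernel and sum: 2·1 + -1·-2 + -2·-2 + 5·3 + -4·1 + -4·1 + 5·-1.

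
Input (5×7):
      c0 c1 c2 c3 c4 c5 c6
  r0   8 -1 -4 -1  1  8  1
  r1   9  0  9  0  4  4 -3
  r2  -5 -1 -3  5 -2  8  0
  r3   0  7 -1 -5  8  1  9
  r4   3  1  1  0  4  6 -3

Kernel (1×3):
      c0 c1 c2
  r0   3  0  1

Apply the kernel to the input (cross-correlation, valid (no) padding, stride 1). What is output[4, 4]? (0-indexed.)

9

The receptive field on the input at this output position is [4 6 -3]. Elementwise product with the kernel and sum: 4·3 + -3·1.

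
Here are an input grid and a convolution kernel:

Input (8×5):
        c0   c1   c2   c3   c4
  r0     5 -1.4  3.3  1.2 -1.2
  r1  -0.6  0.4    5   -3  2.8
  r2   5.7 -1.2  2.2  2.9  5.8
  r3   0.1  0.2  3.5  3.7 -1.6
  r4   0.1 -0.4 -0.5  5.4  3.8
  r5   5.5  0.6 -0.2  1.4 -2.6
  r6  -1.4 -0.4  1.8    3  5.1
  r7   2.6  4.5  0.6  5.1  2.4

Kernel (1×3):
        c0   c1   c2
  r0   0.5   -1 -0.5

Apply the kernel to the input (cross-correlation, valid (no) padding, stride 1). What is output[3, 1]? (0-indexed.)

The receptive field on the input at this output position is [0.2 3.5 3.7]. Elementwise product with the kernel and sum: 0.2·0.5 + 3.5·-1 + 3.7·-0.5.

-5.25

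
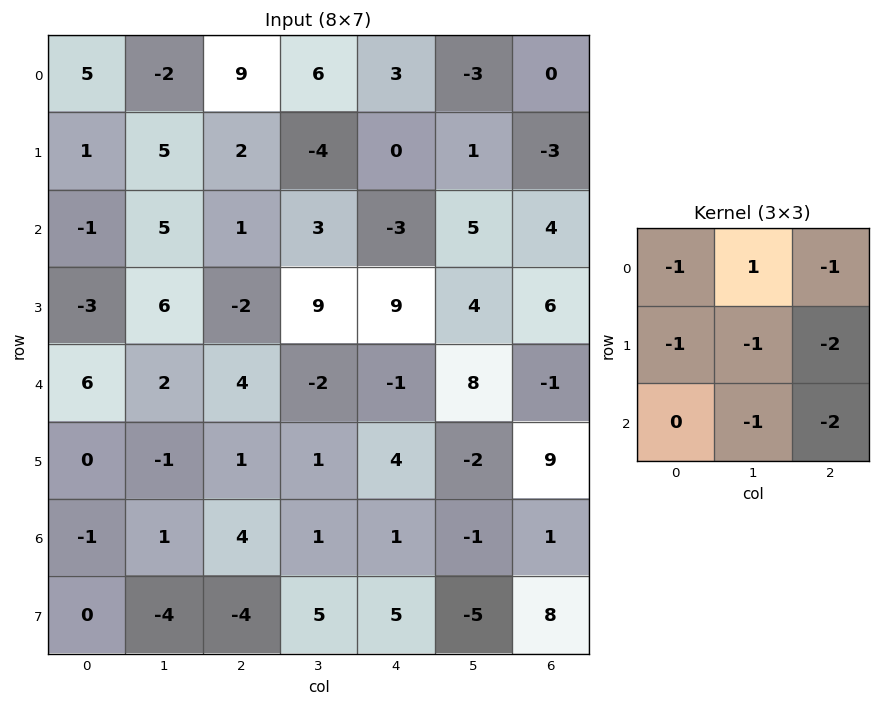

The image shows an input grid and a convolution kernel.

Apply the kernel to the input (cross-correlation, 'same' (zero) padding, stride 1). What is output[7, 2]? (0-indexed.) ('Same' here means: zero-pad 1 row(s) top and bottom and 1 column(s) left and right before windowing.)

0

The receptive field on the zero-padded input at this output position is [1 4 1 / -4 -4 5 / 0 0 0]. Elementwise product with the kernel and sum: 1·-1 + 4·1 + 1·-1 + -4·-1 + -4·-1 + 5·-2 + 0·-1 + 0·-2.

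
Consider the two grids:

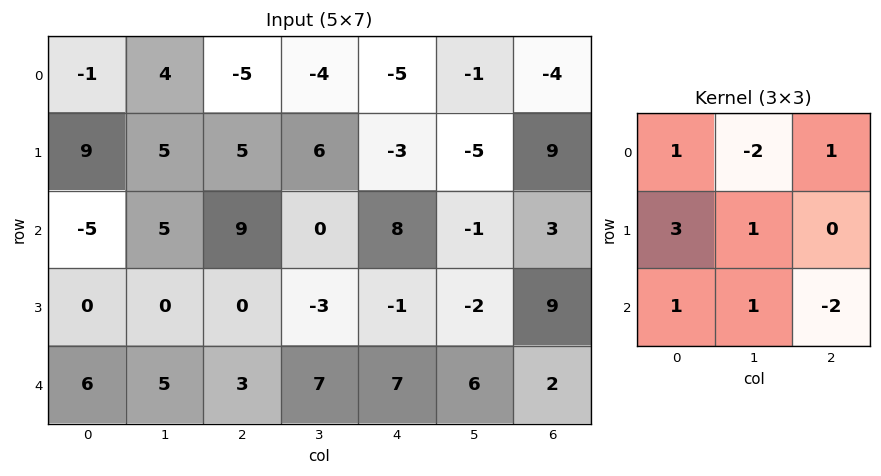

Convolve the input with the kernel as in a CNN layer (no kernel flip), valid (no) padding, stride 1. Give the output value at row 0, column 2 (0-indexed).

12

The receptive field on the input at this output position is [-5 -4 -5 / 5 6 -3 / 9 0 8]. Elementwise product with the kernel and sum: -5·1 + -4·-2 + -5·1 + 5·3 + 6·1 + 9·1 + 0·1 + 8·-2.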